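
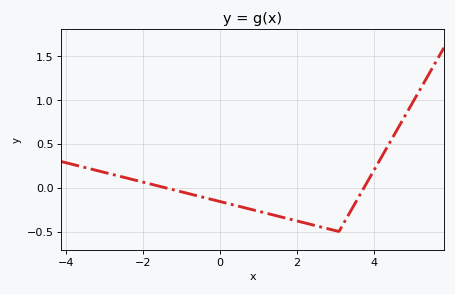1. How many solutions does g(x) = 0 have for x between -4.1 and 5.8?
2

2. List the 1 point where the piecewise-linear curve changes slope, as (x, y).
(3.1, -0.5)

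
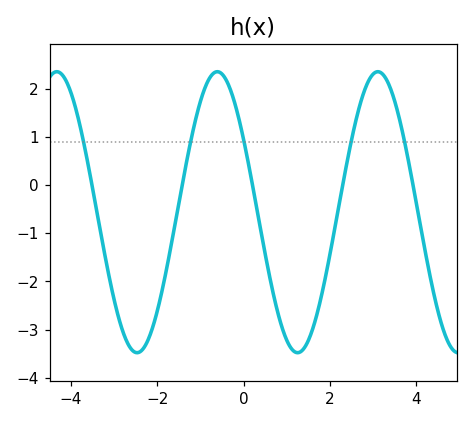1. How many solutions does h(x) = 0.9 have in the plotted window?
5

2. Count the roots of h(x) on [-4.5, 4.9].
5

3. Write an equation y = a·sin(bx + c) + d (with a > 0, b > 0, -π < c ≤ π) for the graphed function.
y = 2.92sin(1.7x + 2.6) - 0.56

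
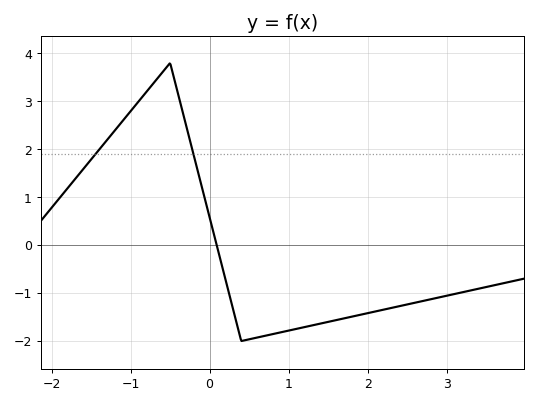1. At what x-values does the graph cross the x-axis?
0.09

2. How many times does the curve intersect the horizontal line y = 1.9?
2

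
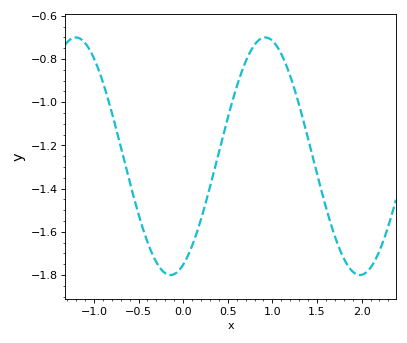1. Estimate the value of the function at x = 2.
-1.8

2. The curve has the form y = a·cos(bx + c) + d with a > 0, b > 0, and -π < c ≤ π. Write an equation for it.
y = 0.55cos(2.96x - 2.72) - 1.25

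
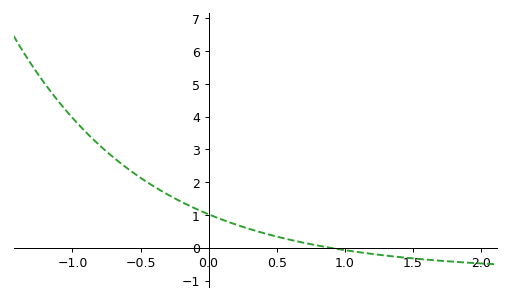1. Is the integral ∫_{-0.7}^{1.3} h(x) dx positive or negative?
positive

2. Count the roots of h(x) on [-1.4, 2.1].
1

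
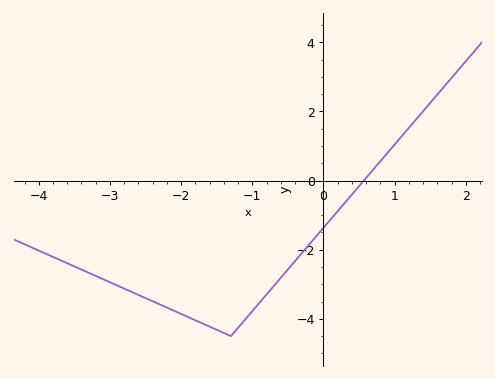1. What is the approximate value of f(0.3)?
-0.6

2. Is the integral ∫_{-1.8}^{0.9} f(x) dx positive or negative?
negative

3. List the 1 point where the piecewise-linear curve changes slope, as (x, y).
(-1.3, -4.5)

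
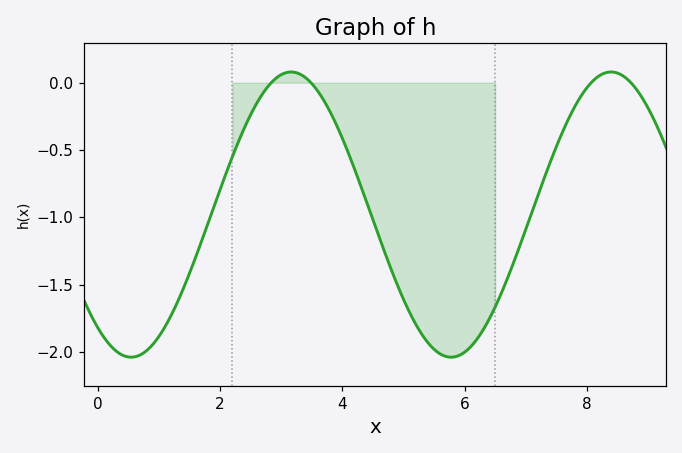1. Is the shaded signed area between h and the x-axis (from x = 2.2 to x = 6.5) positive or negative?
negative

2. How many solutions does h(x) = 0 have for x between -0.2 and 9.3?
4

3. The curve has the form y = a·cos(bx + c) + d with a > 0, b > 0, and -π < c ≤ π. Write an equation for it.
y = 1.06cos(1.2x + 2.49) - 0.98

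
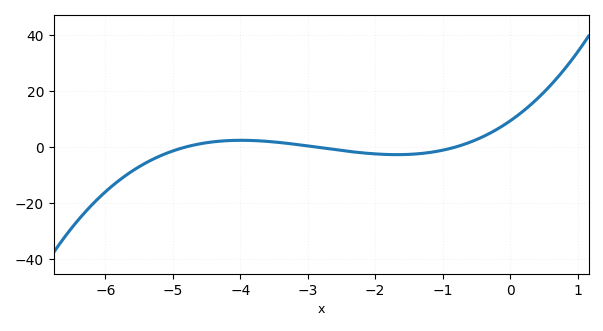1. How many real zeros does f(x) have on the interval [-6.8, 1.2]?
3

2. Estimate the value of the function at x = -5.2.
-4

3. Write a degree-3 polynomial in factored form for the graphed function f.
y = 0.83(x + 4.8)(x + 2.9)(x + 0.8)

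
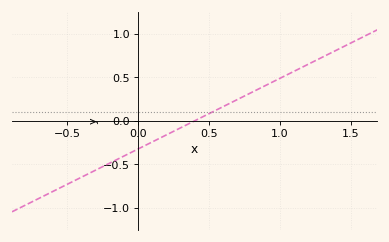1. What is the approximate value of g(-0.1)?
-0.405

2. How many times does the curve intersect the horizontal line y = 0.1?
1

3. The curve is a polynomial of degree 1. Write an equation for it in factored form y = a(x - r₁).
y = 0.81(x - 0.4)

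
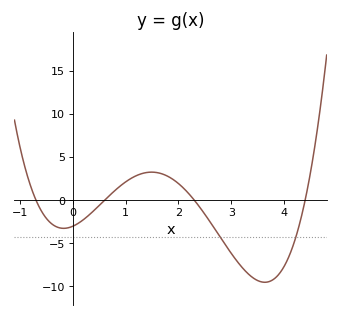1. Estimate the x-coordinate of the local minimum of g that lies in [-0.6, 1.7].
-0.177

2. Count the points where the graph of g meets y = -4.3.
2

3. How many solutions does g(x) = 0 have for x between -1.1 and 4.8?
4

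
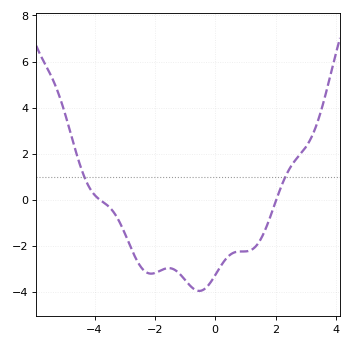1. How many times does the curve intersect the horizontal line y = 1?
2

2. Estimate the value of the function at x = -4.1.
0.382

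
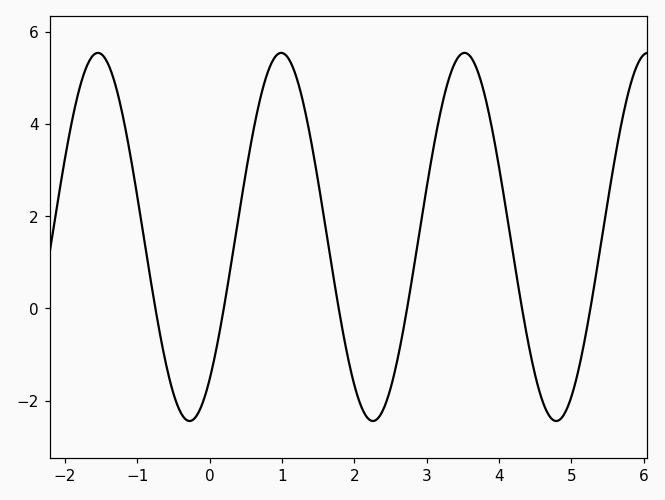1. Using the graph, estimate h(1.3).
4.41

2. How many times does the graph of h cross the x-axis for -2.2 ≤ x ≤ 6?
6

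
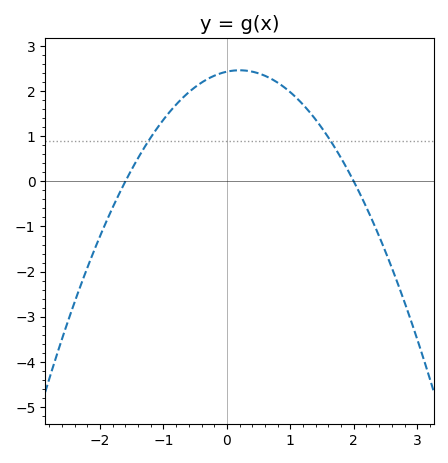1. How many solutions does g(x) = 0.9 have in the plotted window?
2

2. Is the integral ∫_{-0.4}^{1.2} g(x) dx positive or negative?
positive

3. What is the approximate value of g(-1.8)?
-0.578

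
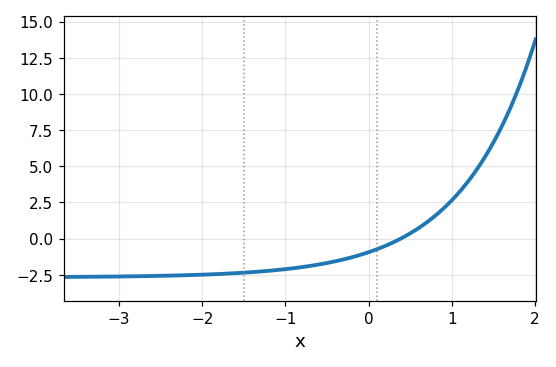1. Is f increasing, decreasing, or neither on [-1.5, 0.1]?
increasing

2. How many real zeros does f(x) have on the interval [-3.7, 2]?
1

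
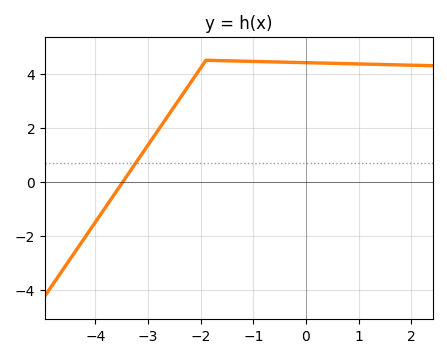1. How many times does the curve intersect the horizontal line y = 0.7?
1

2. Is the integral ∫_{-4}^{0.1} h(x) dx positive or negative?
positive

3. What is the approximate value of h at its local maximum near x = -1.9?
4.4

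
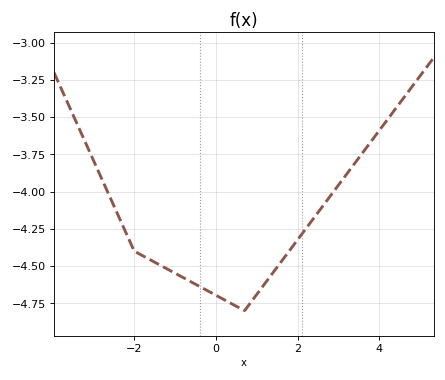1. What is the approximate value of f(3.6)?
-3.73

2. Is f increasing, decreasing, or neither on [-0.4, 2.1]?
neither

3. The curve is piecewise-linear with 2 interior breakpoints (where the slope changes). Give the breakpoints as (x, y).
(-2, -4.4); (0.7, -4.8)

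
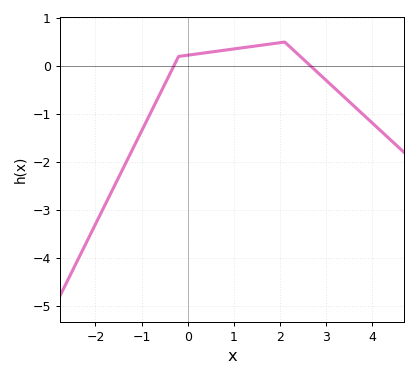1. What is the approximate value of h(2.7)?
-0.034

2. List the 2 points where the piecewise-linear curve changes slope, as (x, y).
(-0.2, 0.2); (2.1, 0.5)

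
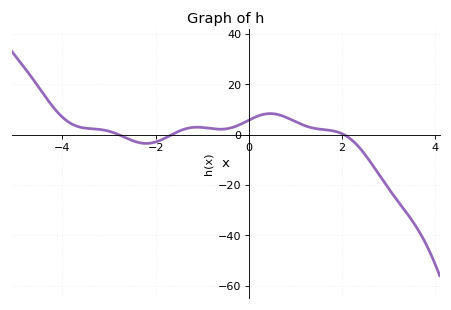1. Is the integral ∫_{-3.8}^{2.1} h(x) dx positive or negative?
positive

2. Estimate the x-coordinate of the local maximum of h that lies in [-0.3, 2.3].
0.4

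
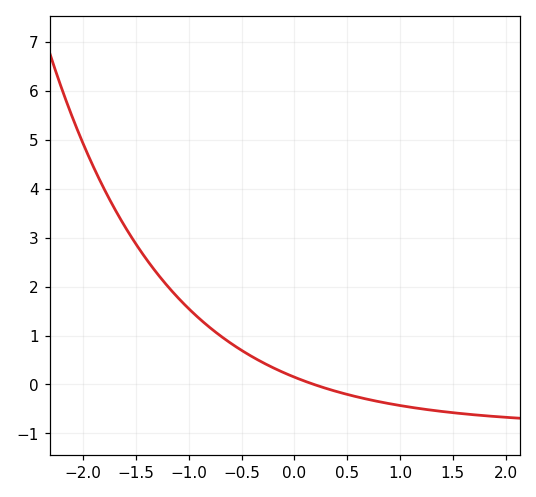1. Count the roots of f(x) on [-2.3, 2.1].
1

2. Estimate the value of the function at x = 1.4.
-0.6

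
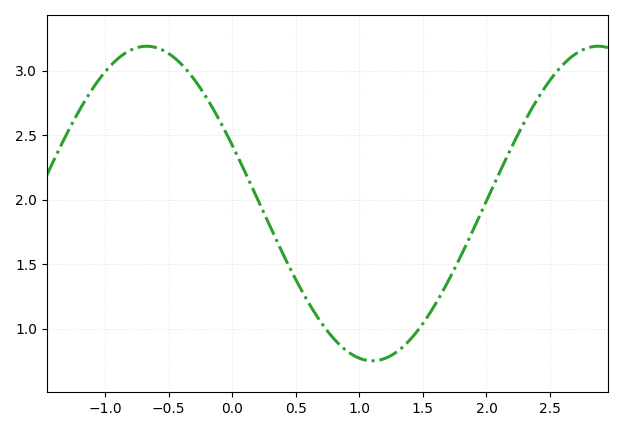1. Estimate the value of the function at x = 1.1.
0.75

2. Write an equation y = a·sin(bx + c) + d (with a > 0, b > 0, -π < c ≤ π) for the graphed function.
y = 1.22sin(1.77x + 2.76) + 1.97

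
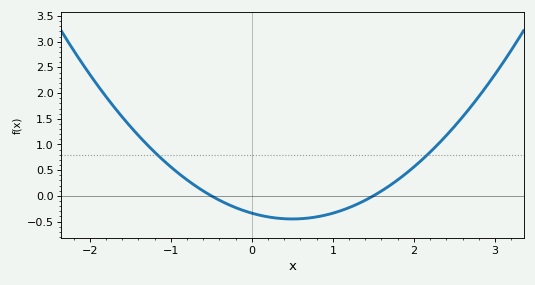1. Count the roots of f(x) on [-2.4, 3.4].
2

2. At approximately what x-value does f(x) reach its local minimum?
0.5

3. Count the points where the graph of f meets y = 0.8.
2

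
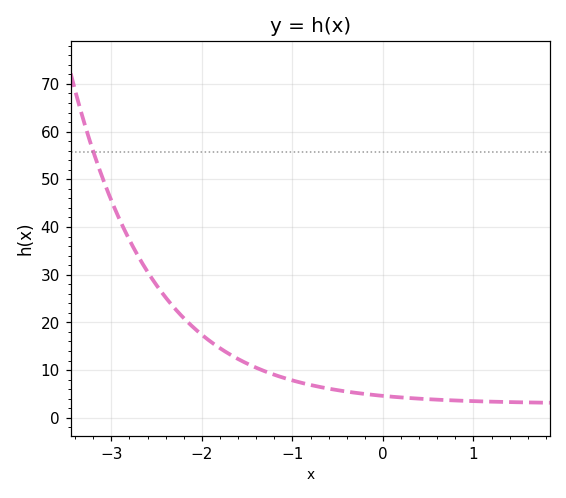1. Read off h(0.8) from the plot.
3.62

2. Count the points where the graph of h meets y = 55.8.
1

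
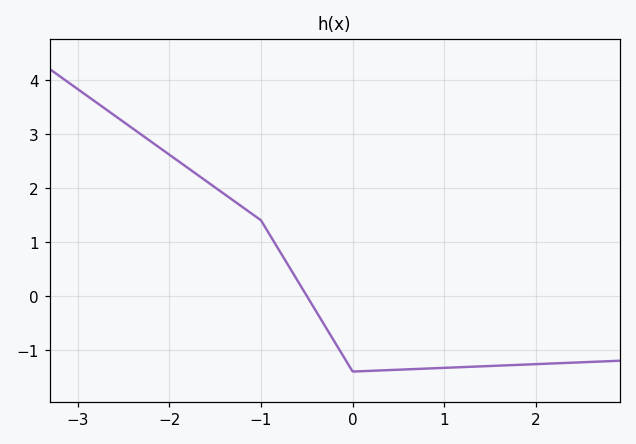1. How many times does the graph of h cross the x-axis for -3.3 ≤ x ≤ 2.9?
1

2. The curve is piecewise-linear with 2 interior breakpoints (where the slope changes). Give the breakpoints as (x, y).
(-1, 1.4); (0, -1.4)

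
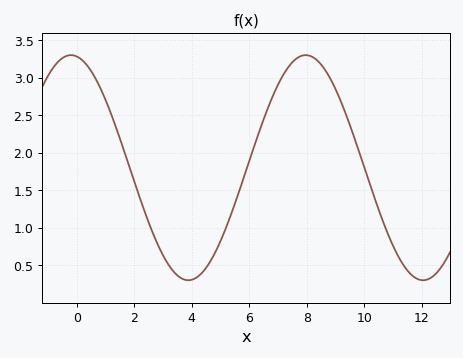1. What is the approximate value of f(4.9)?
0.75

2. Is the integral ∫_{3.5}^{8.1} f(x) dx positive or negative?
positive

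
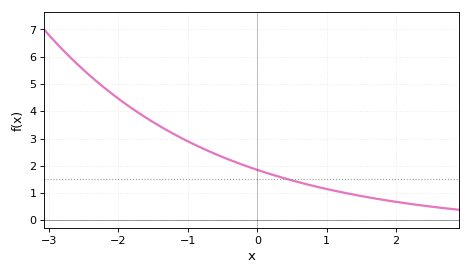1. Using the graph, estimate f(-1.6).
3.76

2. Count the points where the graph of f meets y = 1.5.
1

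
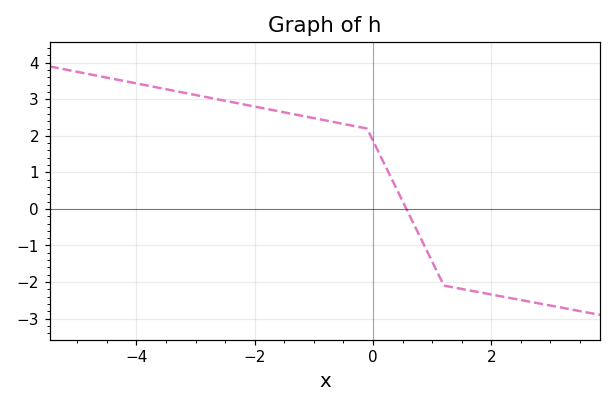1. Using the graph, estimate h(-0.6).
2.4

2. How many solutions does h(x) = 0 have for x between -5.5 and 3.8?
1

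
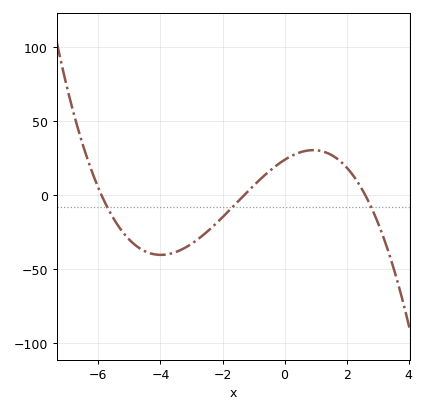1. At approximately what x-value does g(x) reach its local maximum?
0.924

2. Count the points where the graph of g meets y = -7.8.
3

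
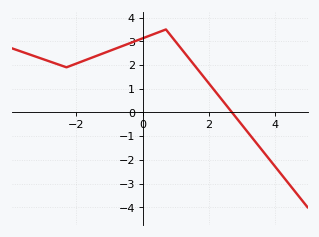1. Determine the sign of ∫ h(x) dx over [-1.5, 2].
positive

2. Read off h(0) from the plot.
3.1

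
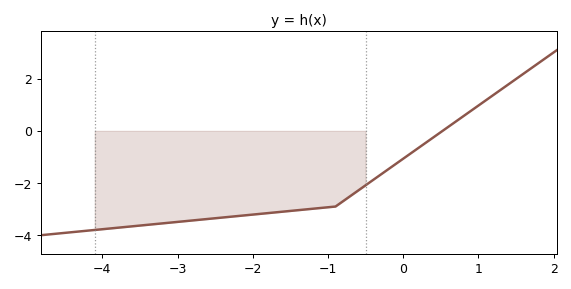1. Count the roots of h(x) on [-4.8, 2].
1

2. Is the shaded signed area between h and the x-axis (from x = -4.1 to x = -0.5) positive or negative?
negative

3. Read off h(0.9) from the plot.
0.8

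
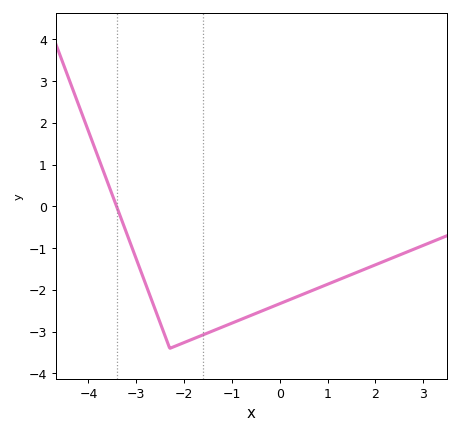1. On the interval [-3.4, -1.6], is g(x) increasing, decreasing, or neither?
neither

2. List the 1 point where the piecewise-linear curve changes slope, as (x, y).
(-2.3, -3.4)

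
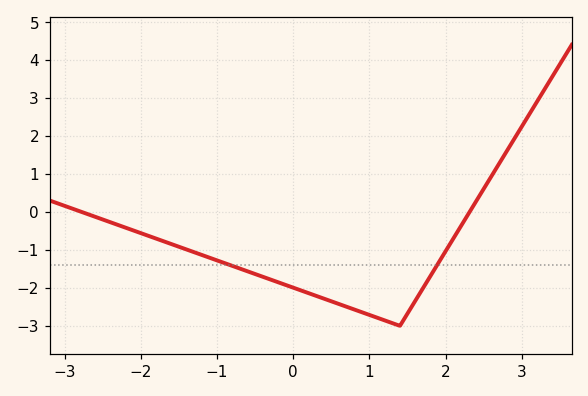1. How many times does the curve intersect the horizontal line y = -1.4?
2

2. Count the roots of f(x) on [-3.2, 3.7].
2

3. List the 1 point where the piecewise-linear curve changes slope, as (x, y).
(1.4, -3)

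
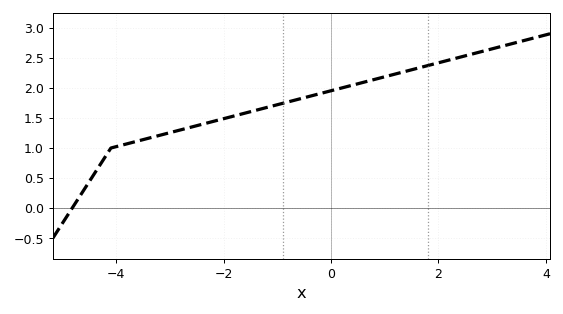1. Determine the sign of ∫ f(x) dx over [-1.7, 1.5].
positive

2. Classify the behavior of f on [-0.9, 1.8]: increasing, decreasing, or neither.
increasing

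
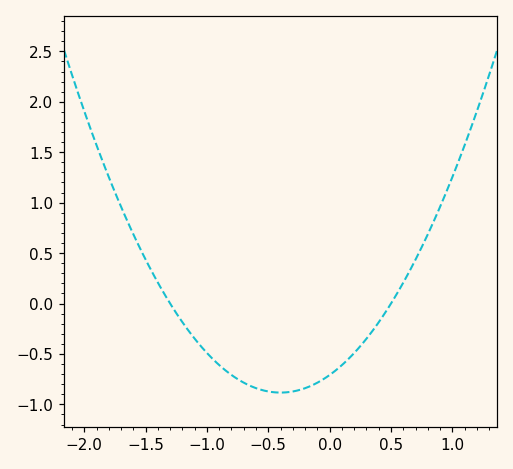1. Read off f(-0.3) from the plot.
-0.85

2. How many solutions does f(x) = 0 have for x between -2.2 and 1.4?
2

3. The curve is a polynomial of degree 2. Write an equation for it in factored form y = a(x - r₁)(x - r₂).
y = 1.09(x + 1.3)(x - 0.5)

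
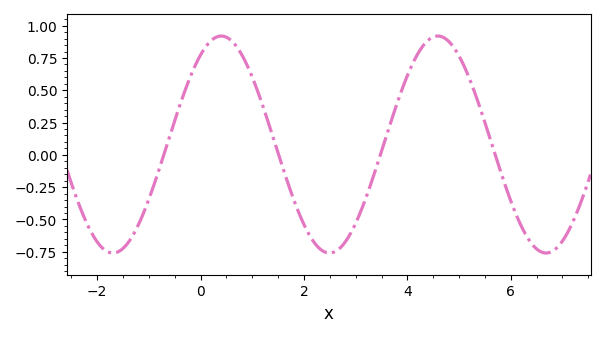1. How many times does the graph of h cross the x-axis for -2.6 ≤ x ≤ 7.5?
4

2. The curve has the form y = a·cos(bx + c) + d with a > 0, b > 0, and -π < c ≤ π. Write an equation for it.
y = 0.84cos(1.5x - 0.6) + 0.08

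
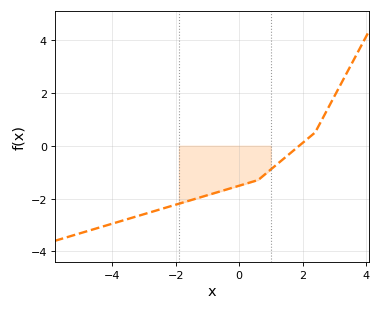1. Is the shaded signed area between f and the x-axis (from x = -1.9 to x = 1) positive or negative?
negative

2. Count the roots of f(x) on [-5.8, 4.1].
1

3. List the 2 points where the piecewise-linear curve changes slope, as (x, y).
(0.6, -1.3); (2.4, 0.5)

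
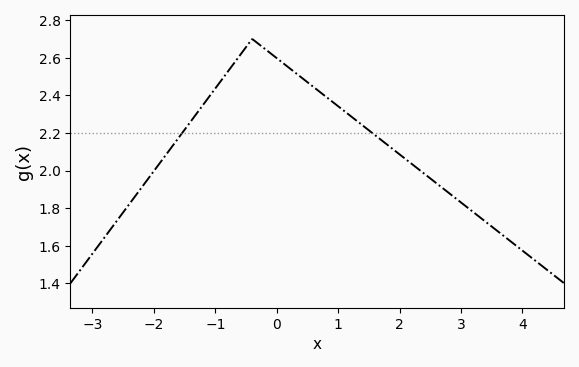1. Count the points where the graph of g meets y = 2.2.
2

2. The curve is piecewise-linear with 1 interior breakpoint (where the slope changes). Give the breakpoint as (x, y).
(-0.4, 2.7)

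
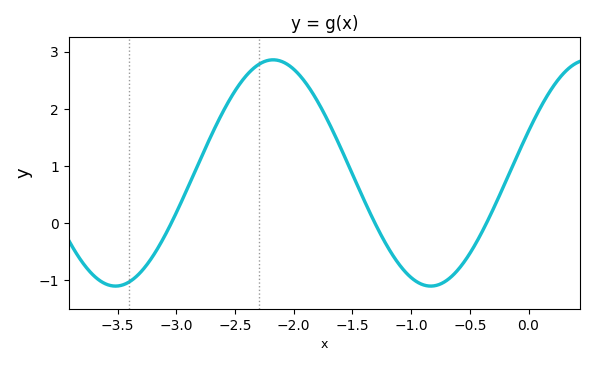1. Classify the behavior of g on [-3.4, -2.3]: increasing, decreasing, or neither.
increasing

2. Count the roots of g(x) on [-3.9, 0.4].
3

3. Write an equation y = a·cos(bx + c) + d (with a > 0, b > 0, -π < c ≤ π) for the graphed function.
y = 1.98cos(2.34x - 1.19) + 0.88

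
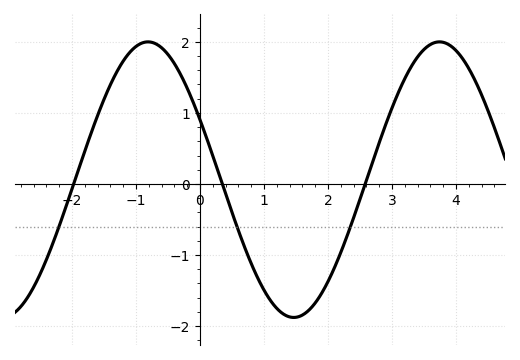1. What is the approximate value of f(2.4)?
-0.5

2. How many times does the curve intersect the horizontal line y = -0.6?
3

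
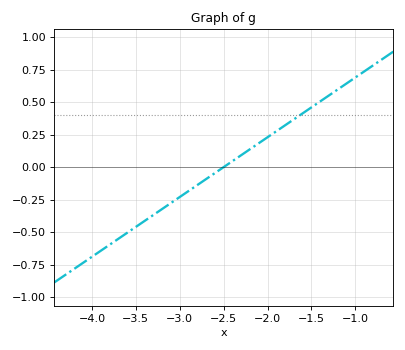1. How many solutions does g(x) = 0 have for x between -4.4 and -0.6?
1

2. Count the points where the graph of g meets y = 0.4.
1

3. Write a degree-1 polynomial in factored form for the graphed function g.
y = 0.46(x + 2.5)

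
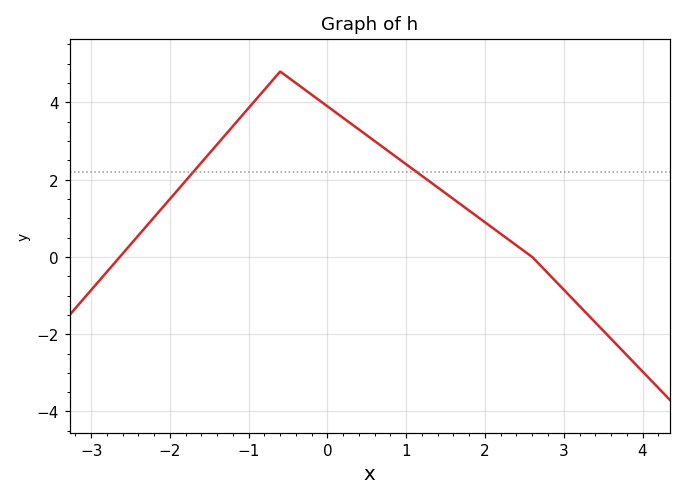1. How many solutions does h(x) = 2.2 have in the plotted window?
2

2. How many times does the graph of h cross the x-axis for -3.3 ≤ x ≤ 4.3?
2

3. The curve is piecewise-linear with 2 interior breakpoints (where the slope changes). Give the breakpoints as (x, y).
(-0.6, 4.8); (2.6, 0)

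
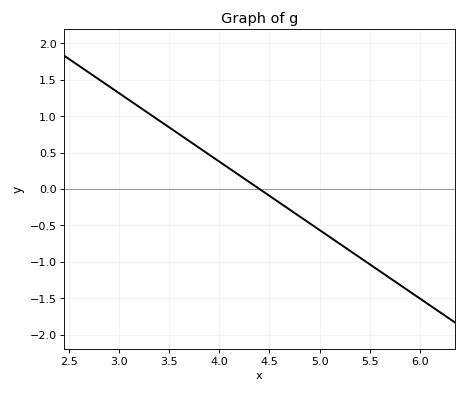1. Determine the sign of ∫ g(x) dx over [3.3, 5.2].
positive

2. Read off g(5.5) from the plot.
-1.05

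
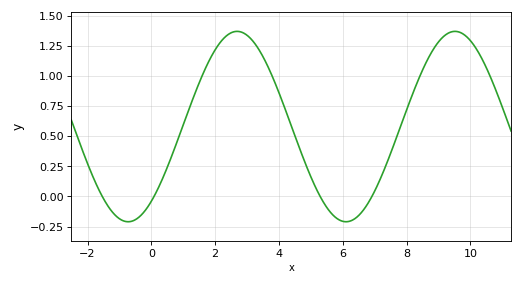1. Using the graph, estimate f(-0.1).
-0.082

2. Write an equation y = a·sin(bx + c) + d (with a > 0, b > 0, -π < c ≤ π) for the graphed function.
y = 0.79sin(0.92x - 0.902) + 0.58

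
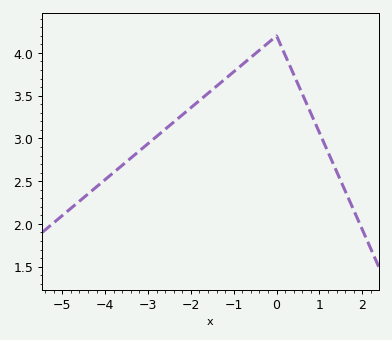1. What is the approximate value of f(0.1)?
4.1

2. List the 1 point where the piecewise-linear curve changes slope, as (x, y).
(0, 4.2)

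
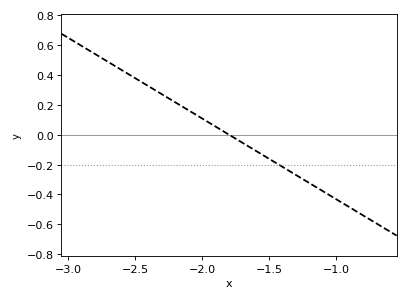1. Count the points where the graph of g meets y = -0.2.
1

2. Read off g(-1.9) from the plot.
0.06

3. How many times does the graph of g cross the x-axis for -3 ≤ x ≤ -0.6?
1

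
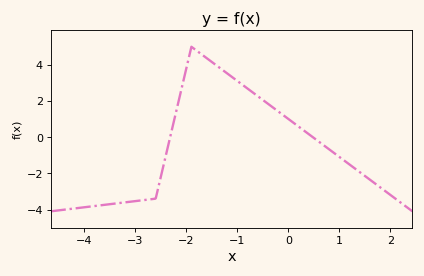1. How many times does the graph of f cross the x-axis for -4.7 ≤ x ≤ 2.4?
2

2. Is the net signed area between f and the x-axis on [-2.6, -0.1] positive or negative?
positive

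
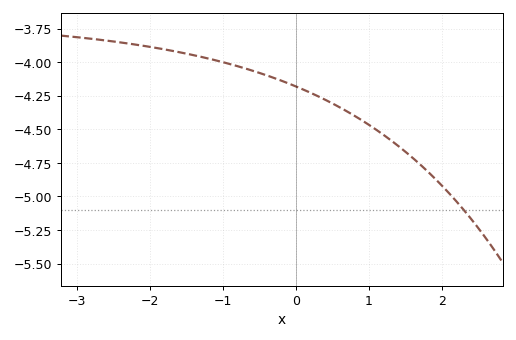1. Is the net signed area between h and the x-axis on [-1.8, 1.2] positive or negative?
negative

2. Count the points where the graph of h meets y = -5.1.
1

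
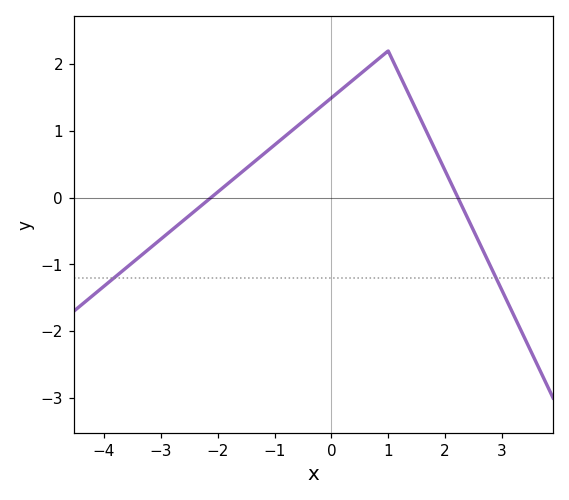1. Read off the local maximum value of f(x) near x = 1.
2.2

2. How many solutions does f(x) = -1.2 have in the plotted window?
2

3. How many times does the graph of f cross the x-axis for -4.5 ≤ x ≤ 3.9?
2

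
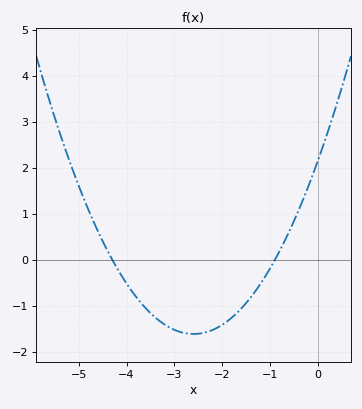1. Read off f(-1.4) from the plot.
-0.812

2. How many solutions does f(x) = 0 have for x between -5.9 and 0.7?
2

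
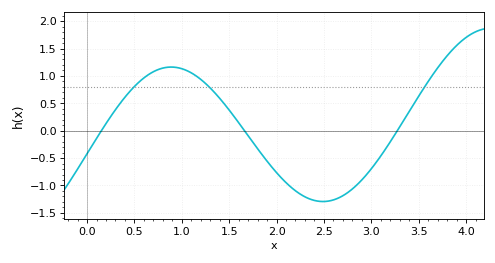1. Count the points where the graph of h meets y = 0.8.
3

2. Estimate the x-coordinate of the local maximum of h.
0.9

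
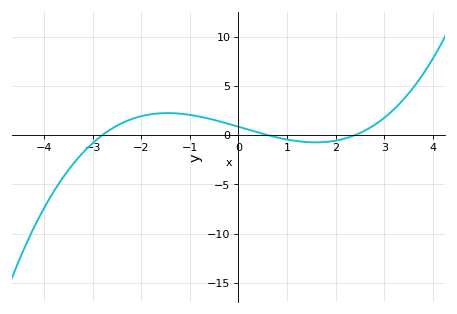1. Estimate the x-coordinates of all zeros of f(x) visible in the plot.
-2.8, 0.6, 2.4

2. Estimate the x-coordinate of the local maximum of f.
-1.4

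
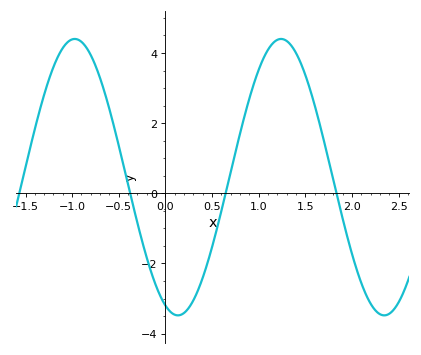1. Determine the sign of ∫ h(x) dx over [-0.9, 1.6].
positive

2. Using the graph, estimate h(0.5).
-1.54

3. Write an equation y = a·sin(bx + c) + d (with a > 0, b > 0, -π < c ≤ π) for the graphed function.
y = 3.94sin(2.84x - 1.95) + 0.46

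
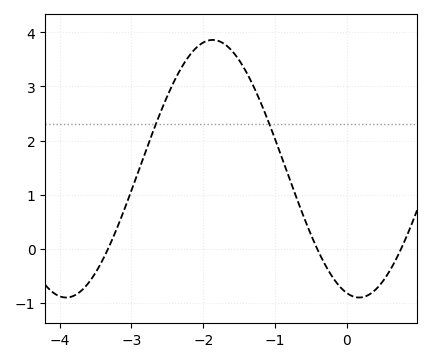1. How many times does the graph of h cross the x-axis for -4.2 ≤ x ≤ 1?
3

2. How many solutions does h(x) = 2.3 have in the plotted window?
2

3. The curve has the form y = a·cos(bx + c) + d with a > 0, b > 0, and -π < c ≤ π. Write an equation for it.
y = 2.38cos(1.5x + 2.9) + 1.48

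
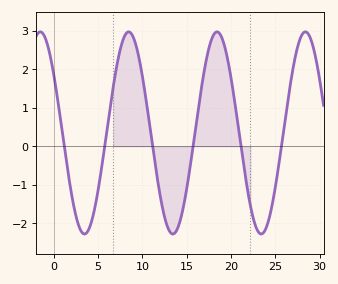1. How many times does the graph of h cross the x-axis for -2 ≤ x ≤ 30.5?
6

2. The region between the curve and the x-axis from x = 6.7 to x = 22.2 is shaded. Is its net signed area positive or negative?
positive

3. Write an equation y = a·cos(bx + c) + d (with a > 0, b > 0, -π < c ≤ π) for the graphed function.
y = 2.63cos(0.63x + 0.96) + 0.35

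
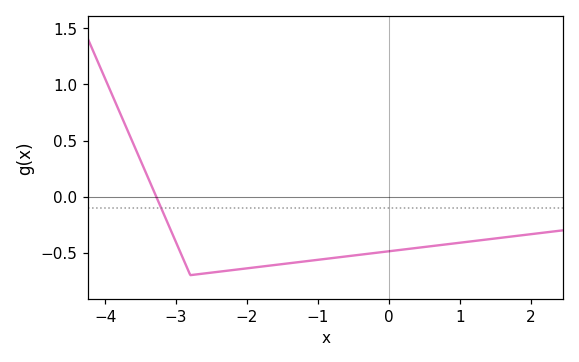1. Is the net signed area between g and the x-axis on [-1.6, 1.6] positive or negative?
negative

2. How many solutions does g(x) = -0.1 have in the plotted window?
1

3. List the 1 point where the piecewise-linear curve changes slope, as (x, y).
(-2.8, -0.7)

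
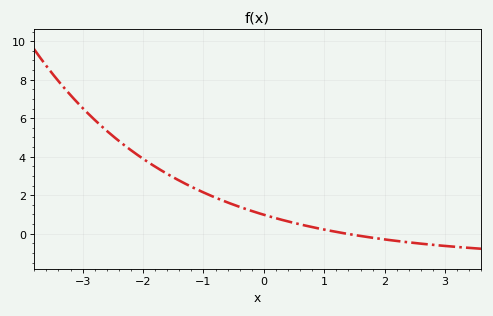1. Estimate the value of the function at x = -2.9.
6.2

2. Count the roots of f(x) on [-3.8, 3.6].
1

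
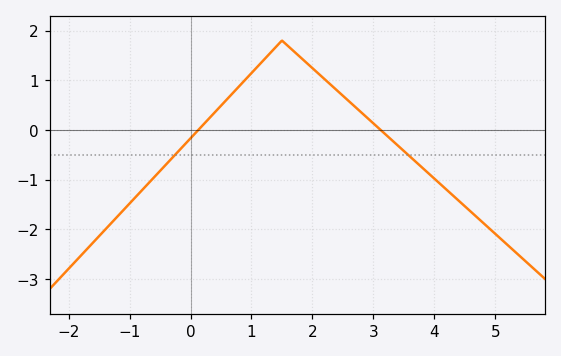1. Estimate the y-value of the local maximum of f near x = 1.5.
1.8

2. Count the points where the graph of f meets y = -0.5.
2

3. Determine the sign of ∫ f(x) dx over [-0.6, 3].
positive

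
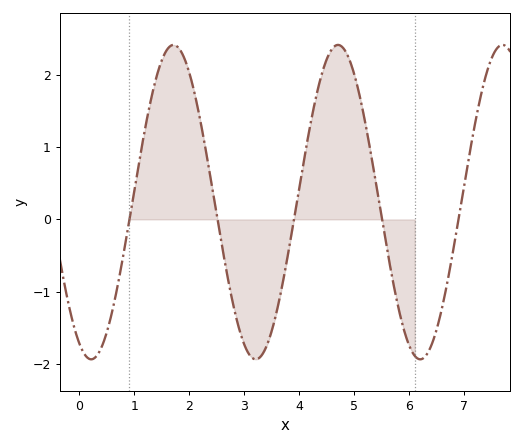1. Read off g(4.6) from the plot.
2.4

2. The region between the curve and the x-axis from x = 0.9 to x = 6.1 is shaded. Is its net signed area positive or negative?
positive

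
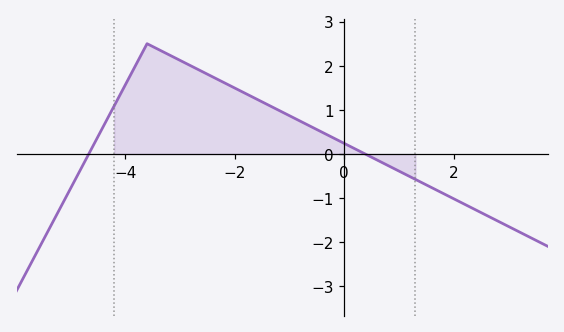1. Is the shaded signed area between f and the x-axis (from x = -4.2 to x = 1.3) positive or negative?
positive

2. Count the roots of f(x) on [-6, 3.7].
2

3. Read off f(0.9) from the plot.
-0.325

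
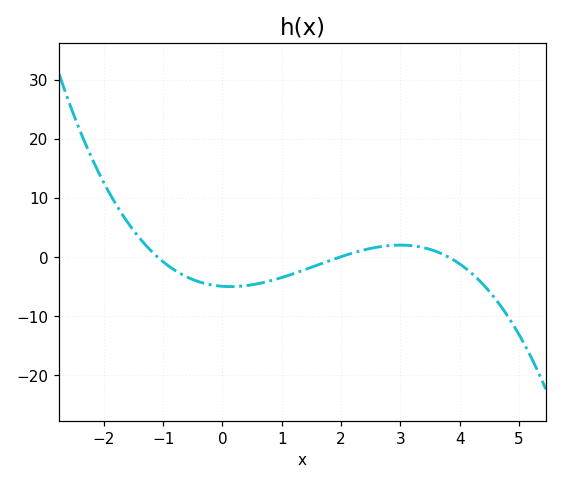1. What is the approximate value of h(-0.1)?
-4.91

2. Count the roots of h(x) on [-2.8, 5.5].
3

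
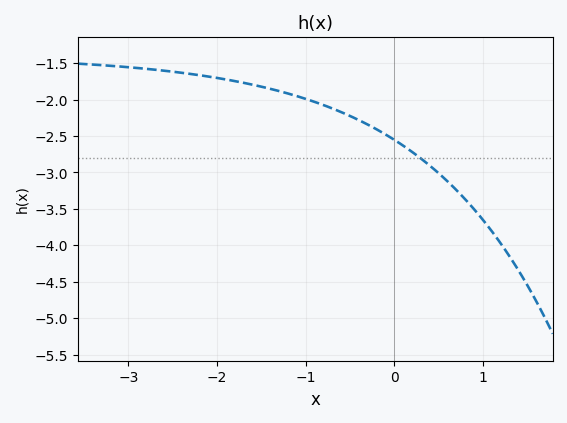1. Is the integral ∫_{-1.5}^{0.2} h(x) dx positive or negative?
negative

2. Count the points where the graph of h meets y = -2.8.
1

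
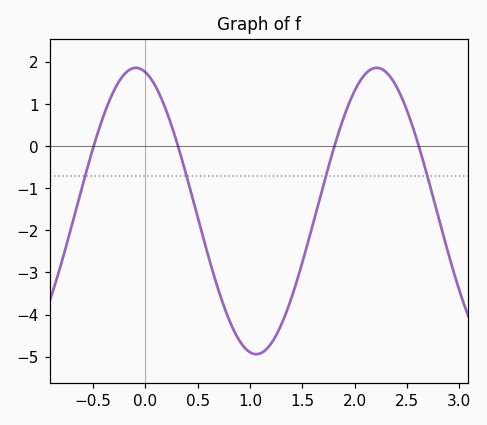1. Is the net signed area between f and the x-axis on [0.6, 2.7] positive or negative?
negative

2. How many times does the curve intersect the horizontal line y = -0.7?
4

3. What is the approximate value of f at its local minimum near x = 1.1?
-4.9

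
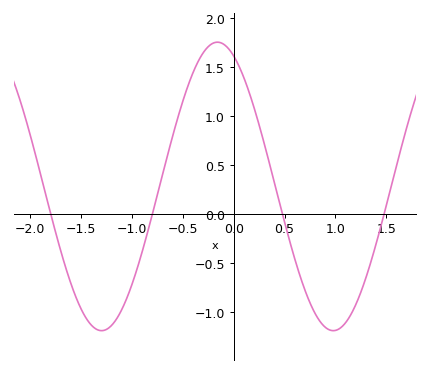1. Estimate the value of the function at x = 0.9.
-1.15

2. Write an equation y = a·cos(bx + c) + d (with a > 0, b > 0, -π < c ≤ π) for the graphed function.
y = 1.47cos(2.8x + 0.44) + 0.28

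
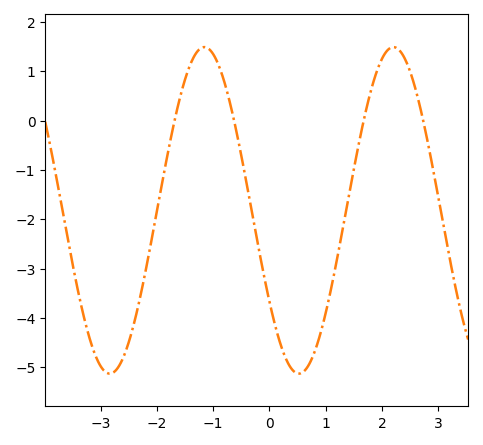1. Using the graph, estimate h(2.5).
1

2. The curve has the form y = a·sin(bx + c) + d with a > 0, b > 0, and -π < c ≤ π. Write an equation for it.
y = 3.31sin(1.9x - 2.5) - 1.82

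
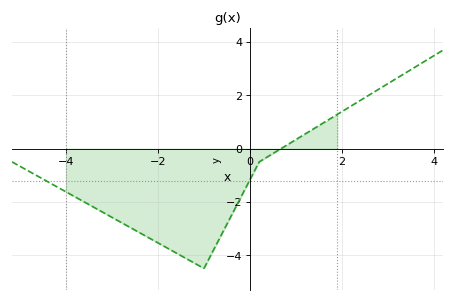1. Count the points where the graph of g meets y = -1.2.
2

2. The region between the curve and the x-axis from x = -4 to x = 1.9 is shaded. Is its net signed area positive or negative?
negative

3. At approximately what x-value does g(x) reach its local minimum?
-1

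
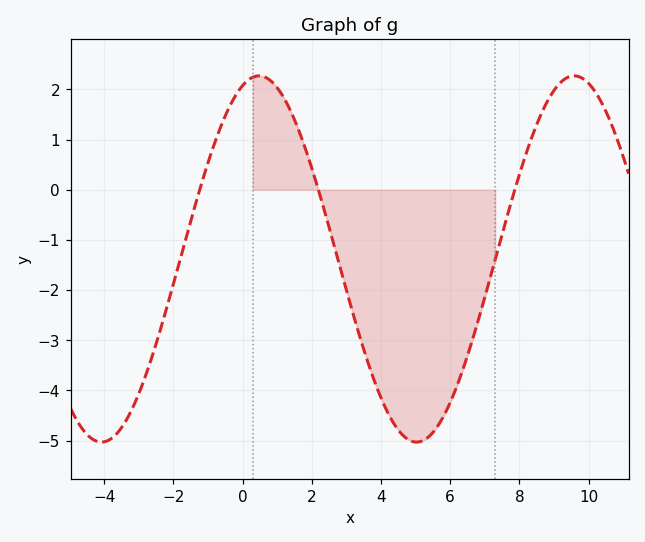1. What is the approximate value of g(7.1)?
-1.9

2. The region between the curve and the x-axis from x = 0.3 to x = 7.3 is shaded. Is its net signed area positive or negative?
negative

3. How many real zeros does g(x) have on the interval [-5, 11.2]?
3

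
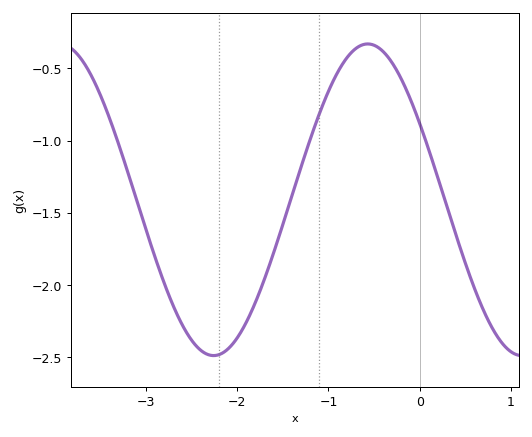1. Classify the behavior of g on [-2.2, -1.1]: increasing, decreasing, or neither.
increasing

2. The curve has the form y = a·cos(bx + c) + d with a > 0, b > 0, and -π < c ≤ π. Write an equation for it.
y = 1.08cos(1.86x + 1.06) - 1.41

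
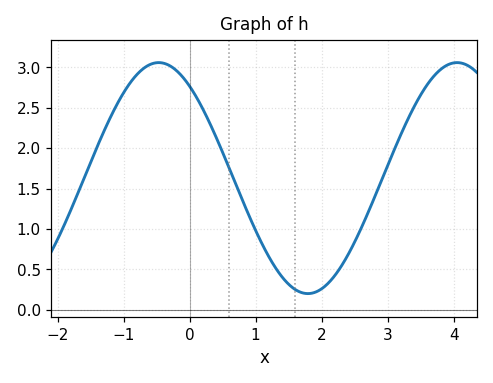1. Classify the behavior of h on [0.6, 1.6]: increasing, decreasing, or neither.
decreasing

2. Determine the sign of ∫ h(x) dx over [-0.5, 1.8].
positive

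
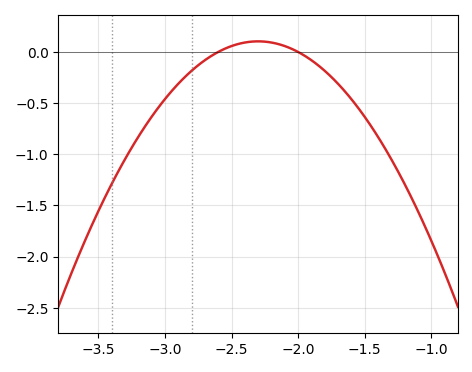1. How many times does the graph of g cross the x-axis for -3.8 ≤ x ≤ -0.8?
2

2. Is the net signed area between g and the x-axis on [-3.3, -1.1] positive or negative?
negative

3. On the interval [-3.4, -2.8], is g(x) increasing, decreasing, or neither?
increasing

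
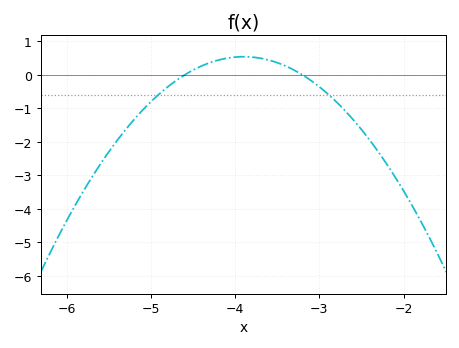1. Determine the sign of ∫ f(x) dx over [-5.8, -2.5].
negative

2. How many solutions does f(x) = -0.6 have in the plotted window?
2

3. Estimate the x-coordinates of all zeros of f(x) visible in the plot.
-4.6, -3.2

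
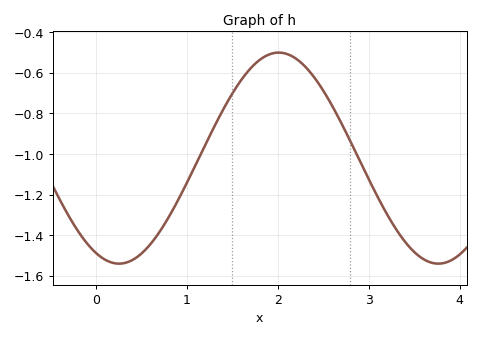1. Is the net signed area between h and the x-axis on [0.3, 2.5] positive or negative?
negative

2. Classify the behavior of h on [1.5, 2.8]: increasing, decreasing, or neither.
neither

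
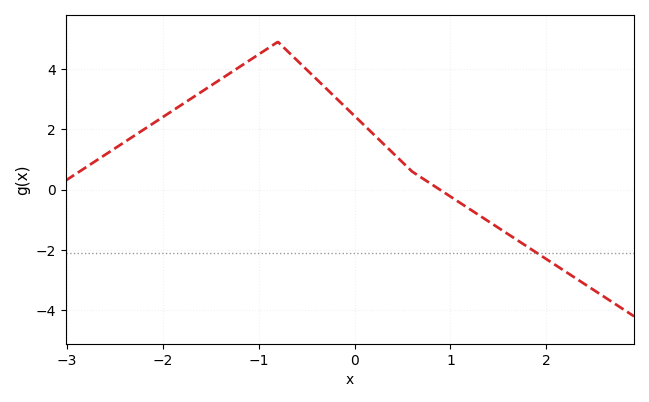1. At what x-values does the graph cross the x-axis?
0.9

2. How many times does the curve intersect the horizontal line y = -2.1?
1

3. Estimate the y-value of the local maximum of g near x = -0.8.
4.8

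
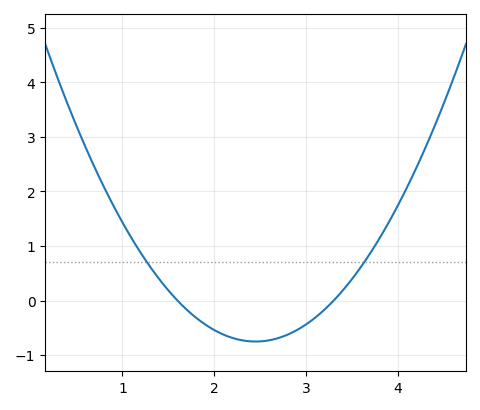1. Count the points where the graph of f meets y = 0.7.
2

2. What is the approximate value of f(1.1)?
1.1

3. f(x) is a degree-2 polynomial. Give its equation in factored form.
y = 1.04(x - 1.6)(x - 3.3)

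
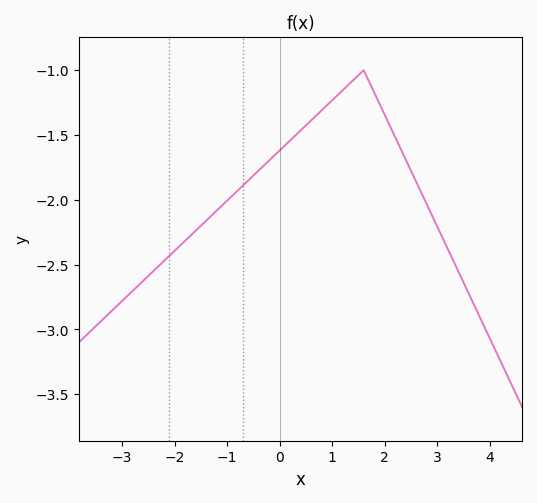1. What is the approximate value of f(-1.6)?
-2.24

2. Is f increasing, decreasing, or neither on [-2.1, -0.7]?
increasing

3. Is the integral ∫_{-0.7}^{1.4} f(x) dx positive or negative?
negative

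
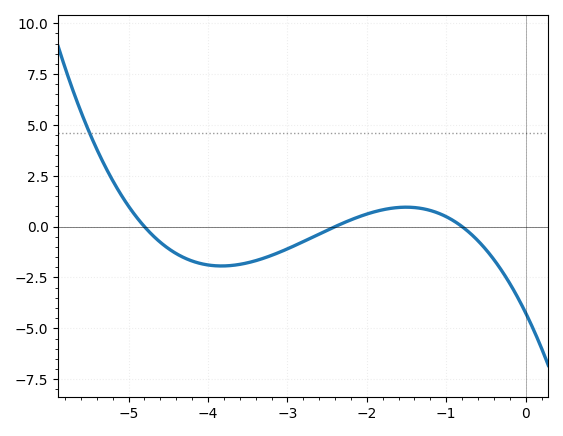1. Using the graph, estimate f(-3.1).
-1.26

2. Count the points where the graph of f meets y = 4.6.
1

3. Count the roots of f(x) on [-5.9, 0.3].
3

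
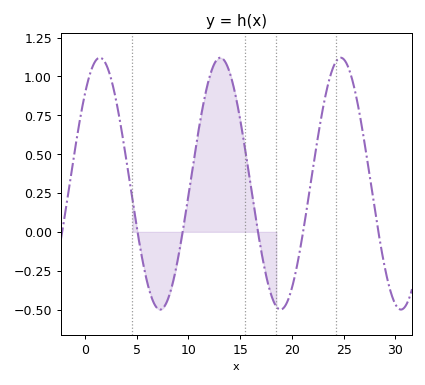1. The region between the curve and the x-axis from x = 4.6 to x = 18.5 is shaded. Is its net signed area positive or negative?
positive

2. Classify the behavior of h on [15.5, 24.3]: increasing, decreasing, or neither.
neither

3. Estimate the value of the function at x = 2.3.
1.04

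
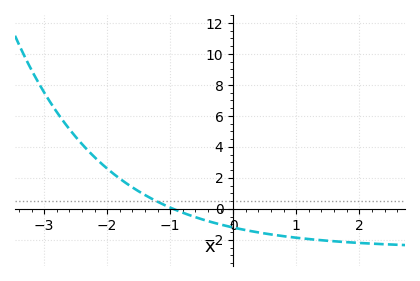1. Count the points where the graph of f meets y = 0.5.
1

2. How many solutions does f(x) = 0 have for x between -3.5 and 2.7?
1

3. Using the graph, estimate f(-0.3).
-1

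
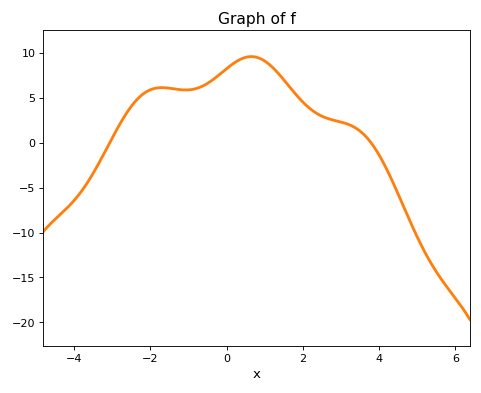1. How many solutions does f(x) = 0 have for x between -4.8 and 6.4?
2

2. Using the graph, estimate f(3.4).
1.5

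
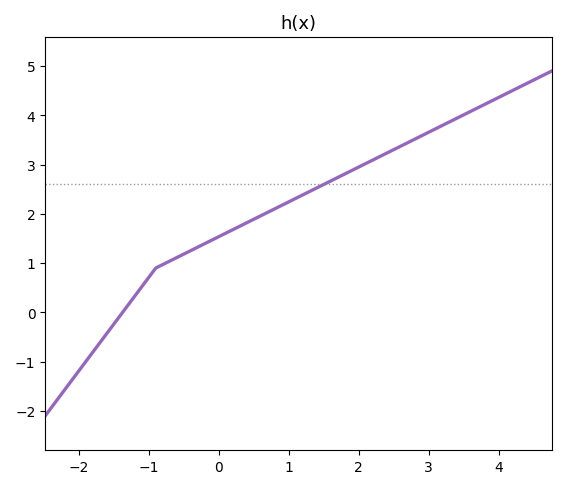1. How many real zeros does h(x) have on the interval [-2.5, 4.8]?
1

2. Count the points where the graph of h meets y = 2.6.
1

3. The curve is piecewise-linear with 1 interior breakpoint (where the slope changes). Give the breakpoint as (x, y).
(-0.9, 0.9)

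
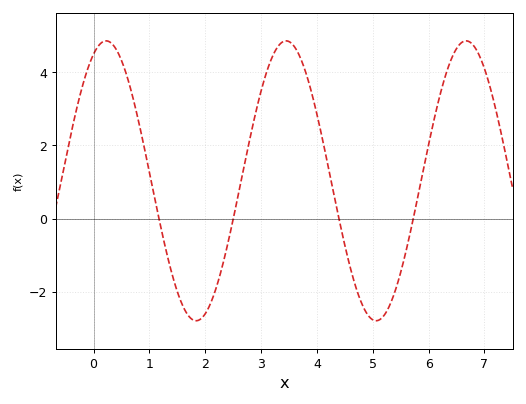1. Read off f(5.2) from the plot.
-2.65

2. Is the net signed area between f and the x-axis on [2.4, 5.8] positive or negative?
positive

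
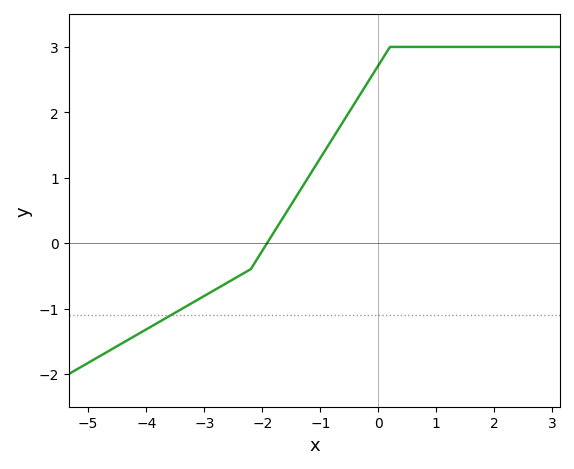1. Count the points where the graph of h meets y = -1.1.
1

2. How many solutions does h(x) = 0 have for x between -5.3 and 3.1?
1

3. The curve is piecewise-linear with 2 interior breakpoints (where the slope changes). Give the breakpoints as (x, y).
(-2.2, -0.4); (0.2, 3)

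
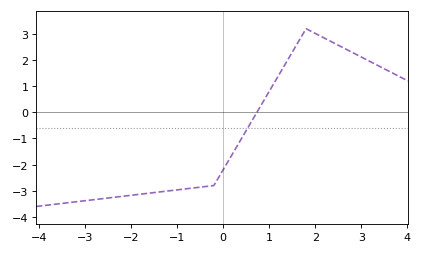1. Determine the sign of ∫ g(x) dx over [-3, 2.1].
negative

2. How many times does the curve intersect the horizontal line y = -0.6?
1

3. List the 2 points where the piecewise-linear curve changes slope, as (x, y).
(-0.2, -2.8); (1.8, 3.2)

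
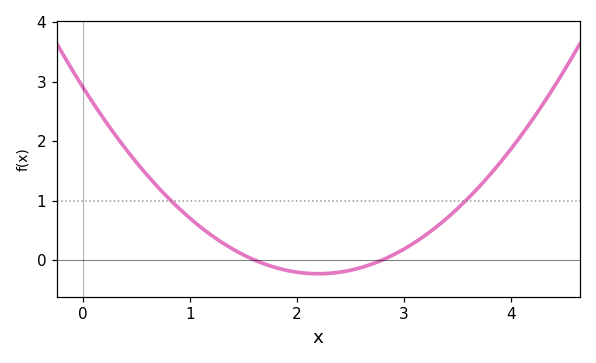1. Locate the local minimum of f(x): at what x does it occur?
2.2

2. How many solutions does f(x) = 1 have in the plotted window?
2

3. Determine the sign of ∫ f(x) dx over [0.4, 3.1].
positive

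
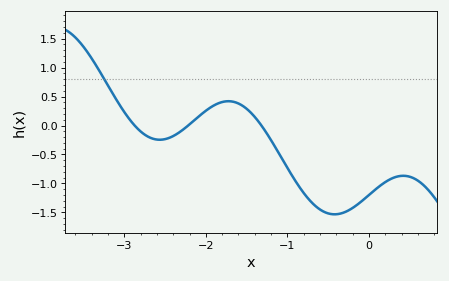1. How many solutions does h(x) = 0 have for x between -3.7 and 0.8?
3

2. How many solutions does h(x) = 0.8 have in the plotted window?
1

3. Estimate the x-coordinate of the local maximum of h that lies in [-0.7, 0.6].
0.4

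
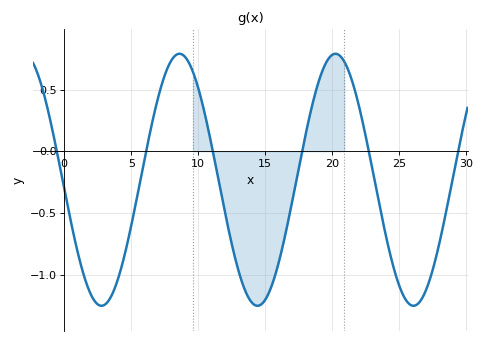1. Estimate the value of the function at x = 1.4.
-1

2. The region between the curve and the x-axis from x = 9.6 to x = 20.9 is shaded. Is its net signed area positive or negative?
negative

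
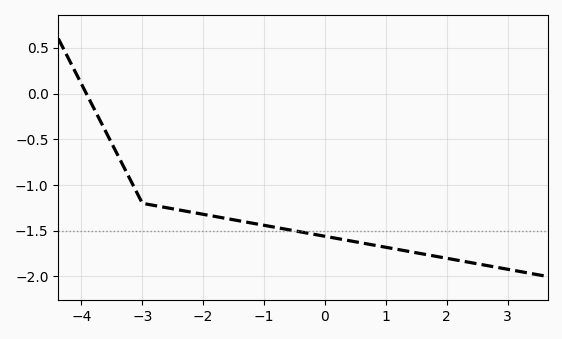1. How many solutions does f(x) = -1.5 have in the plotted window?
1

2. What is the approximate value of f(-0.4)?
-1.51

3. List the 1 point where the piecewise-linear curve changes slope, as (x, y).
(-3, -1.2)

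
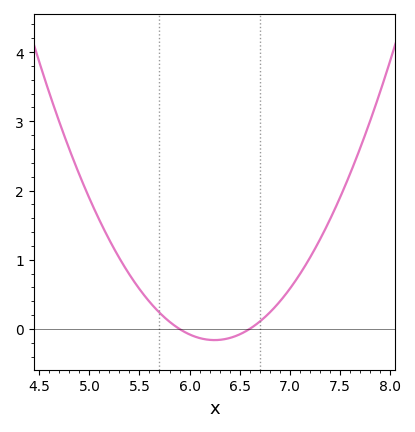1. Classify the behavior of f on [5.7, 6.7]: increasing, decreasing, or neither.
neither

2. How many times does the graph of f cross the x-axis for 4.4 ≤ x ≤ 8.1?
2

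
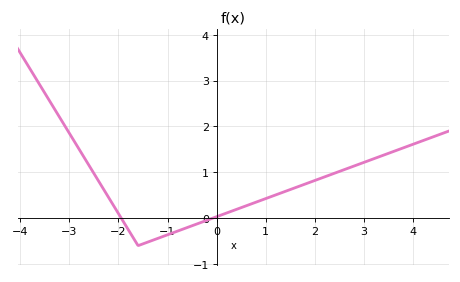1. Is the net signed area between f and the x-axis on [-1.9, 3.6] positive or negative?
positive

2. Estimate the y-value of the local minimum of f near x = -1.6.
-0.599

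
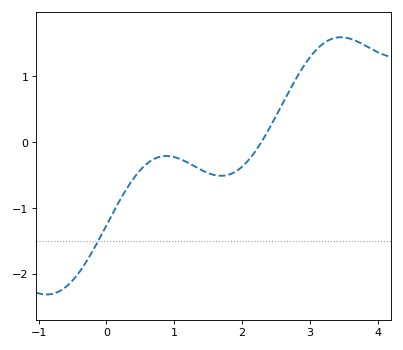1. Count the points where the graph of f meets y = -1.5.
1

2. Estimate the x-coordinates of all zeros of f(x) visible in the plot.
2.28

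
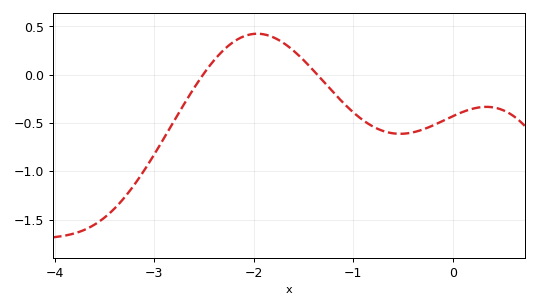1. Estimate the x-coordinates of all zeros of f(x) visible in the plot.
-2.5, -1.4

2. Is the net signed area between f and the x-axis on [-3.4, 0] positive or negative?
negative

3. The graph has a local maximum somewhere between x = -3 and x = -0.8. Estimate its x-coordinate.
-2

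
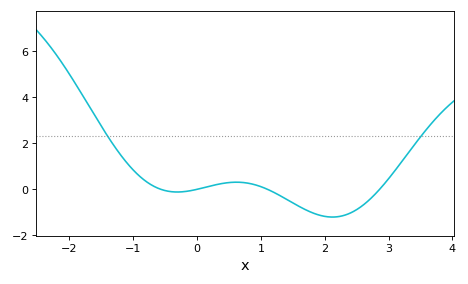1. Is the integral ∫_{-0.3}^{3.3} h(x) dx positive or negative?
negative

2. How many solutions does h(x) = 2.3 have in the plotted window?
2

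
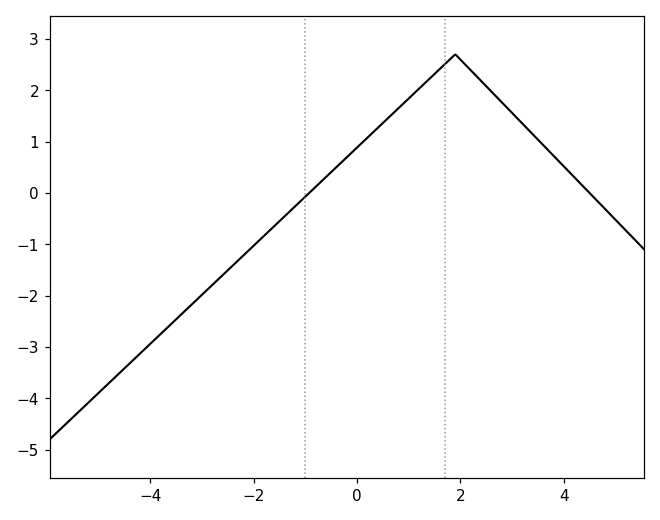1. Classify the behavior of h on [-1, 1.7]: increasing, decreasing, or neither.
increasing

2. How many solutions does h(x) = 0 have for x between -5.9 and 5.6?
2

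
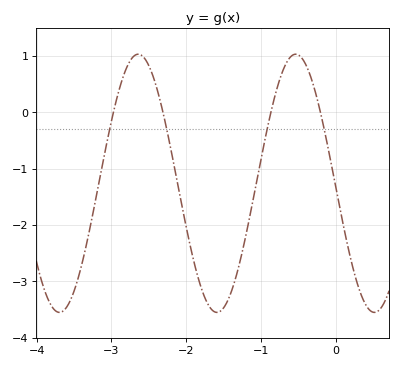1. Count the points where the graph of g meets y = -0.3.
4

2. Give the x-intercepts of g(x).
-2.97, -2.31, -0.866, -0.202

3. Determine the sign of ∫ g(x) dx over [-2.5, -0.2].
negative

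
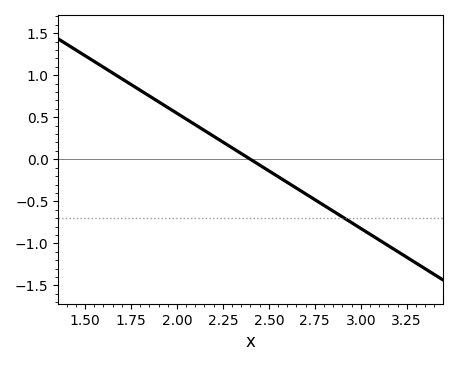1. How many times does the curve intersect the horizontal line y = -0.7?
1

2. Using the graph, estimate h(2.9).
-0.685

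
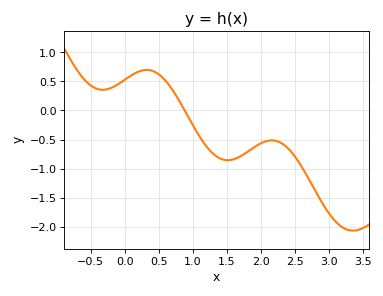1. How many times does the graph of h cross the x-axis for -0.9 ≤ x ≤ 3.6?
1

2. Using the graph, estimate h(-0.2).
0.4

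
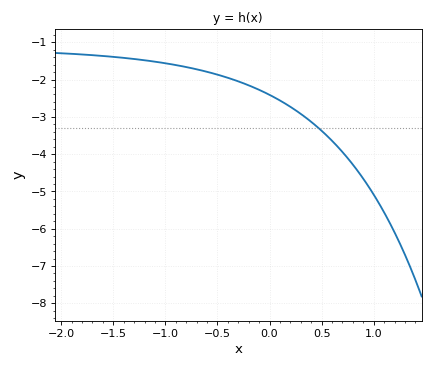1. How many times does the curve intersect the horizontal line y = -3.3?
1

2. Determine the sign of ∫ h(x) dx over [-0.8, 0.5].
negative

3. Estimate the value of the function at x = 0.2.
-2.73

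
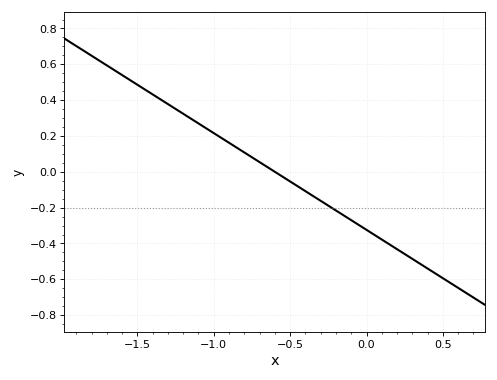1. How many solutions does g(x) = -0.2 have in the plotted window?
1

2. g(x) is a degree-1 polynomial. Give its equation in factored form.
y = -0.54(x + 0.6)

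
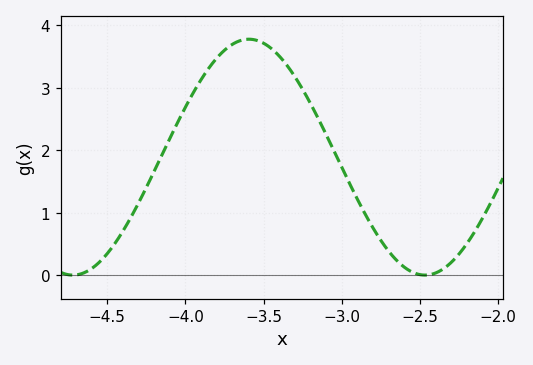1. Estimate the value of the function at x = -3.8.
3.5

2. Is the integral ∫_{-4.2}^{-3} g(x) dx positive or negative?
positive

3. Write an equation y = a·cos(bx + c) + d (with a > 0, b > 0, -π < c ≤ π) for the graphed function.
y = 1.89cos(2.8x - 2.5) + 1.89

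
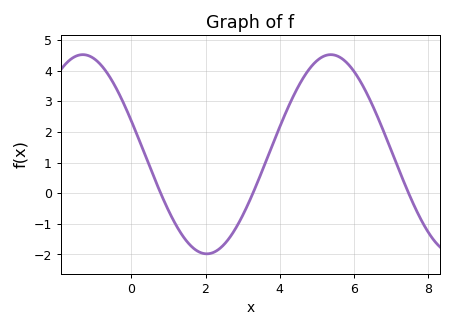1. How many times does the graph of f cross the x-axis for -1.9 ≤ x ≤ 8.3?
3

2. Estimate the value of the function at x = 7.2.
0.804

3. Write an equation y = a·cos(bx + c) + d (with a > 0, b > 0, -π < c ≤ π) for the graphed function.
y = 3.25cos(0.94x + 1.23) + 1.27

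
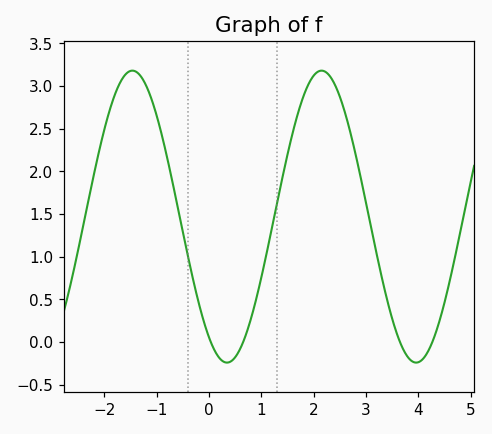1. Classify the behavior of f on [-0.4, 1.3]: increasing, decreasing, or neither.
neither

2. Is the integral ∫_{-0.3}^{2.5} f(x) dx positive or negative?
positive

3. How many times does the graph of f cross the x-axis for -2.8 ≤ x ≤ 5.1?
4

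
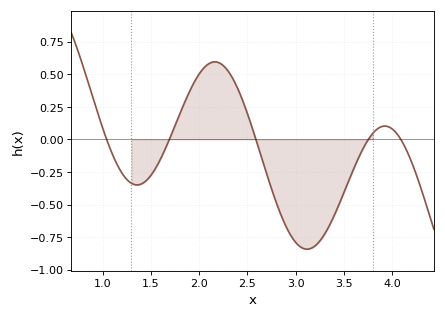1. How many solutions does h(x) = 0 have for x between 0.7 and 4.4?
5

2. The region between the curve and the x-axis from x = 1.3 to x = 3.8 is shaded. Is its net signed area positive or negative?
negative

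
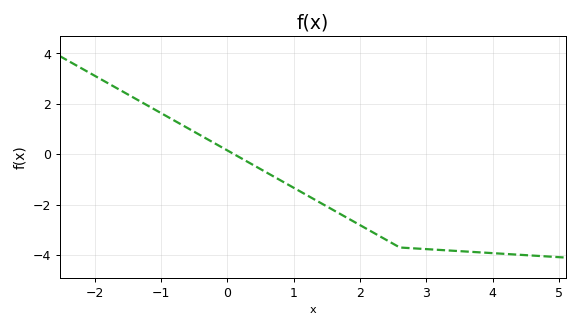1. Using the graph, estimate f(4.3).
-4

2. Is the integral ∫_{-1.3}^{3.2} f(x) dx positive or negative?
negative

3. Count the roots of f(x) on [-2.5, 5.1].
1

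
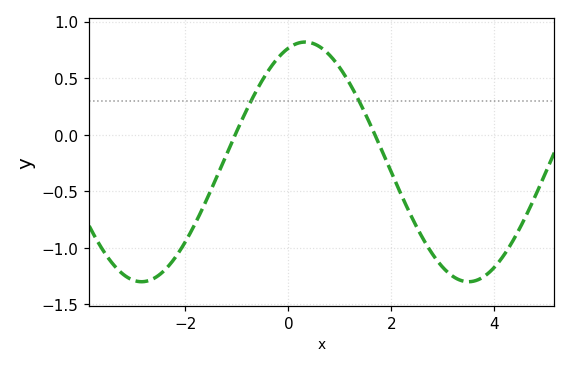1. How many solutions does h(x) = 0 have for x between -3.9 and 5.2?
2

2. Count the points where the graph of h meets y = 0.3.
2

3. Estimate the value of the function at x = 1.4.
0.273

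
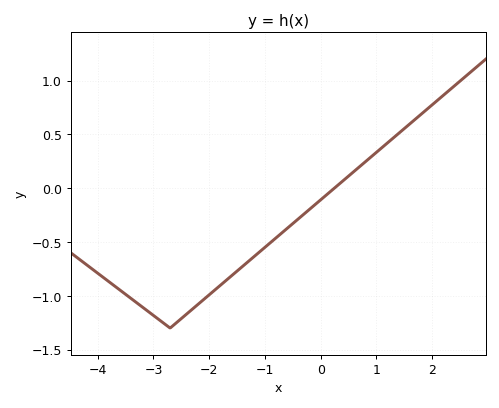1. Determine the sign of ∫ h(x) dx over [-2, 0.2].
negative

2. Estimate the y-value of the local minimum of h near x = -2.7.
-1.3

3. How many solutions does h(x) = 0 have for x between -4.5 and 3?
1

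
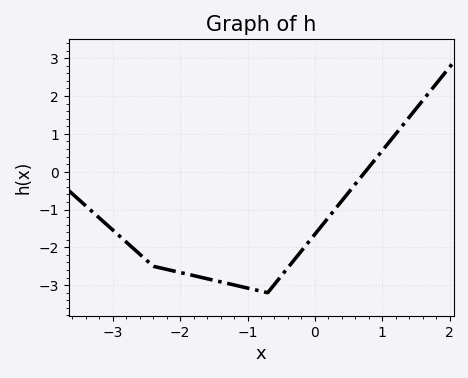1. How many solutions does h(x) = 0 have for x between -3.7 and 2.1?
1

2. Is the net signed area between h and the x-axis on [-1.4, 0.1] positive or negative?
negative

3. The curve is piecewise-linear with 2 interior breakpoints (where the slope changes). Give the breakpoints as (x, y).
(-2.4, -2.5); (-0.7, -3.2)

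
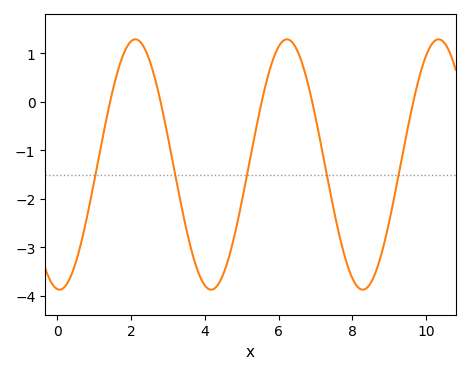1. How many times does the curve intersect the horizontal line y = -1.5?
5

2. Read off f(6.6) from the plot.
0.876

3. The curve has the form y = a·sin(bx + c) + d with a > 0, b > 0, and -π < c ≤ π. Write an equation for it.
y = 2.58sin(1.53x - 1.67) - 1.29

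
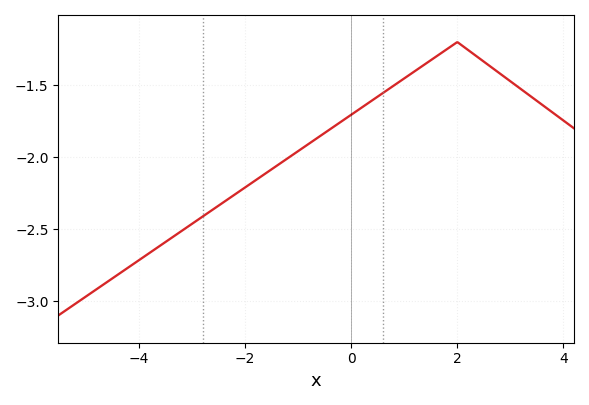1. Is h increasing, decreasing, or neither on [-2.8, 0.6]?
increasing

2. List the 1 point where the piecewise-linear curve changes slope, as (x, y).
(2, -1.2)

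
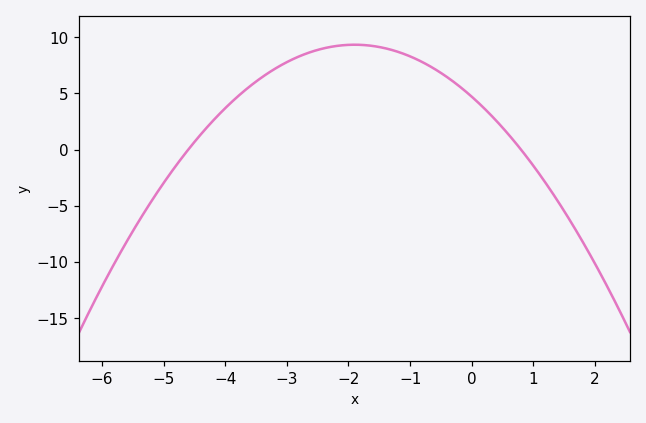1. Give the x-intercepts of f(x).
-4.6, 0.8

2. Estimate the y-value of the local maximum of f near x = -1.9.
9.5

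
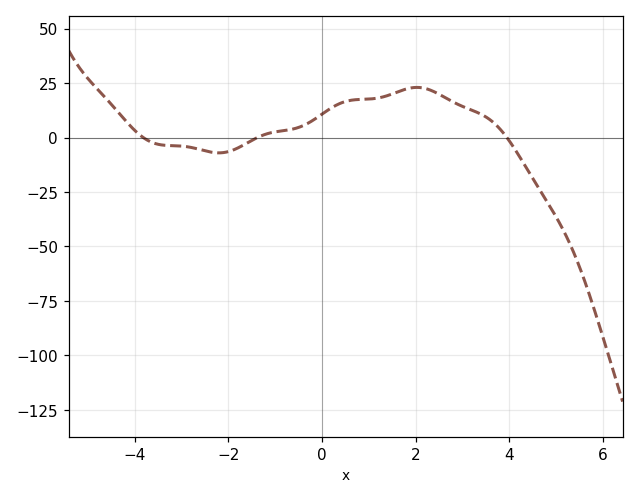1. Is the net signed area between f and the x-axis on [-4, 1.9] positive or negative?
positive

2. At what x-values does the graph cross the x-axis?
-3.8, -1.4, 4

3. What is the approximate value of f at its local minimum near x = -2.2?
-8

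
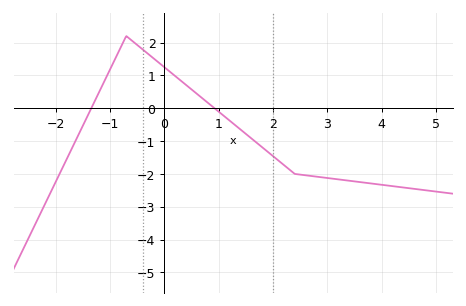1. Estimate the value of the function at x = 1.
-0.1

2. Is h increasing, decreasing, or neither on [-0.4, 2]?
decreasing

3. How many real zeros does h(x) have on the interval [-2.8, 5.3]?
2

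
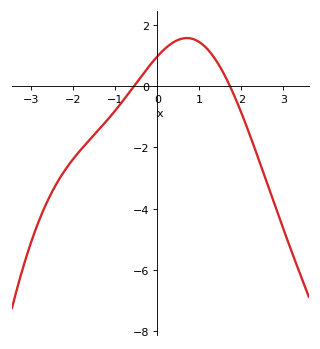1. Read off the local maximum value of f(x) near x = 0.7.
1.6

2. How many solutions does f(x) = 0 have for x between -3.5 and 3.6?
2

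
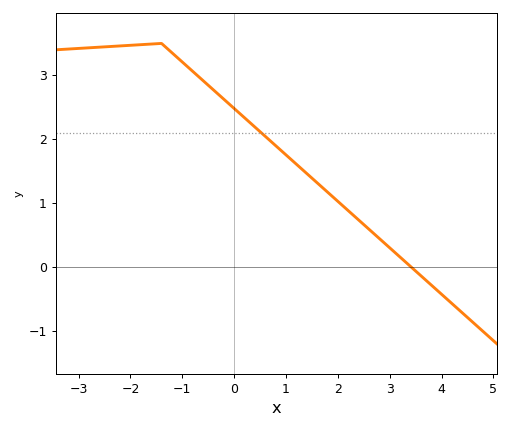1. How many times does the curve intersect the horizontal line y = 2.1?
1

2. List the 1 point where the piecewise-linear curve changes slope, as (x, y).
(-1.4, 3.5)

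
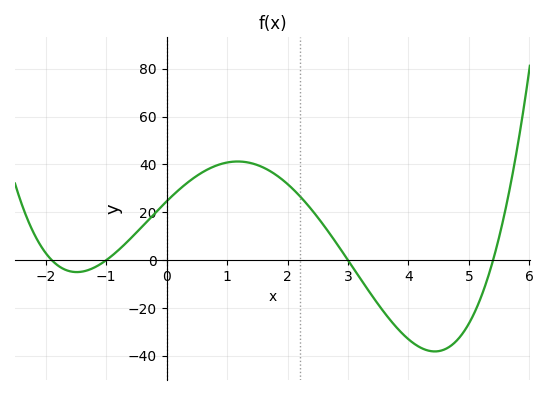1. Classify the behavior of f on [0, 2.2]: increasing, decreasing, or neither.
neither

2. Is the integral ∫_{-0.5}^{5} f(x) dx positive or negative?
positive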